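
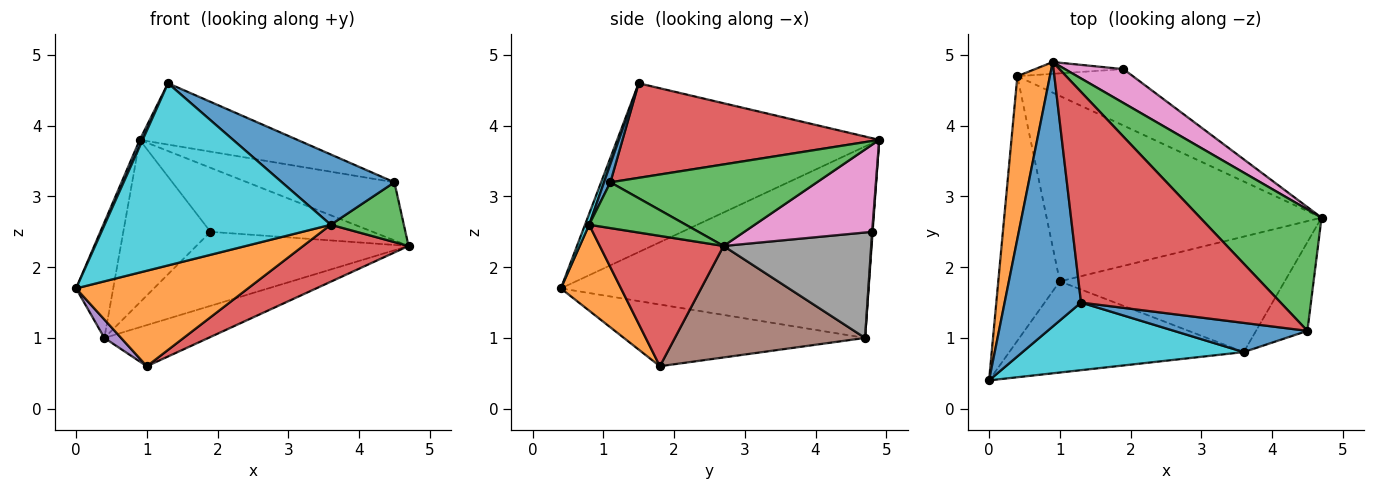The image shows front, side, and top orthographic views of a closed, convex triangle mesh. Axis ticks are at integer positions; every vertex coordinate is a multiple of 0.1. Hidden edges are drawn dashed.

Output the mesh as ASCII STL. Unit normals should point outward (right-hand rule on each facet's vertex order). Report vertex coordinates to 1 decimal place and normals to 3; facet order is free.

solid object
 facet normal -0.911 -0.010 0.412
  outer loop
   vertex 1.3 1.5 4.6
   vertex 0.9 4.9 3.8
   vertex 0.0 0.4 1.7
  endloop
 endfacet
 facet normal -0.979 0.118 0.166
  outer loop
   vertex 0.4 4.7 1.0
   vertex 0.0 0.4 1.7
   vertex 0.9 4.9 3.8
  endloop
 endfacet
 facet normal 0.518 0.369 0.771
  outer loop
   vertex 4.5 1.1 3.2
   vertex 4.7 2.7 2.3
   vertex 0.9 4.9 3.8
  endloop
 endfacet
 facet normal 0.414 0.254 0.874
  outer loop
   vertex 4.5 1.1 3.2
   vertex 0.9 4.9 3.8
   vertex 1.3 1.5 4.6
  endloop
 endfacet
 facet normal -0.707 -0.049 -0.705
  outer loop
   vertex 1.0 1.8 0.6
   vertex 0.0 0.4 1.7
   vertex 0.4 4.7 1.0
  endloop
 endfacet
 facet normal 0.368 0.201 -0.908
  outer loop
   vertex 1.0 1.8 0.6
   vertex 0.4 4.7 1.0
   vertex 4.7 2.7 2.3
  endloop
 endfacet
 facet normal 0.571 0.725 0.384
  outer loop
   vertex 1.9 4.8 2.5
   vertex 0.9 4.9 3.8
   vertex 4.7 2.7 2.3
  endloop
 endfacet
 facet normal 0.484 0.696 -0.530
  outer loop
   vertex 1.9 4.8 2.5
   vertex 4.7 2.7 2.3
   vertex 0.4 4.7 1.0
  endloop
 endfacet
 facet normal 0.006 0.997 -0.072
  outer loop
   vertex 1.9 4.8 2.5
   vertex 0.4 4.7 1.0
   vertex 0.9 4.9 3.8
  endloop
 endfacet
 facet normal 0.017 -0.937 0.348
  outer loop
   vertex 3.6 0.8 2.6
   vertex 1.3 1.5 4.6
   vertex 0.0 0.4 1.7
  endloop
 endfacet
 facet normal 0.052 -0.922 0.383
  outer loop
   vertex 3.6 0.8 2.6
   vertex 4.5 1.1 3.2
   vertex 1.3 1.5 4.6
  endloop
 endfacet
 facet normal 0.245 -0.701 -0.669
  outer loop
   vertex 3.6 0.8 2.6
   vertex 0.0 0.4 1.7
   vertex 1.0 1.8 0.6
  endloop
 endfacet
 facet normal 0.594 -0.449 -0.667
  outer loop
   vertex 3.6 0.8 2.6
   vertex 4.7 2.7 2.3
   vertex 4.5 1.1 3.2
  endloop
 endfacet
 facet normal 0.461 -0.393 -0.796
  outer loop
   vertex 3.6 0.8 2.6
   vertex 1.0 1.8 0.6
   vertex 4.7 2.7 2.3
  endloop
 endfacet
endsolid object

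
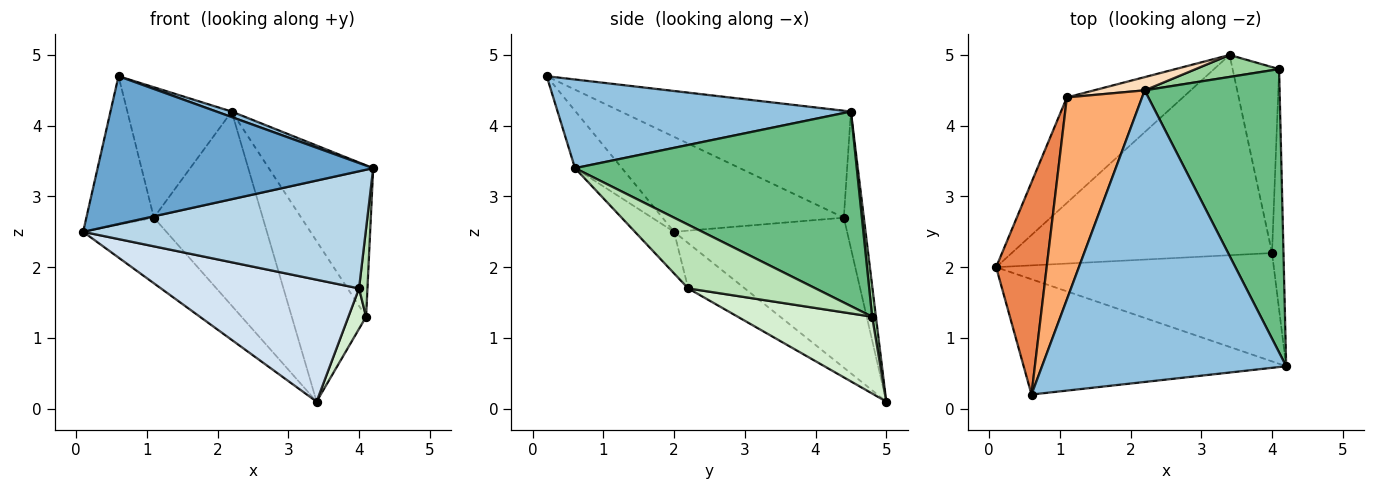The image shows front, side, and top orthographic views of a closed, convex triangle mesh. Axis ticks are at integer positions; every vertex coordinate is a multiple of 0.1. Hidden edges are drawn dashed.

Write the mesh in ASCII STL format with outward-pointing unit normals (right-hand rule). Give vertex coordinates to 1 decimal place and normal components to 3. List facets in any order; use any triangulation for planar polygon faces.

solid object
 facet normal -0.133 -0.782 -0.609
  outer loop
   vertex 0.6 0.2 4.7
   vertex 0.1 2.0 2.5
   vertex 4.2 0.6 3.4
  endloop
 endfacet
 facet normal 0.341 -0.018 0.940
  outer loop
   vertex 2.2 4.5 4.2
   vertex 0.6 0.2 4.7
   vertex 4.2 0.6 3.4
  endloop
 endfacet
 facet normal -0.101 -0.730 -0.676
  outer loop
   vertex 4.0 2.2 1.7
   vertex 4.2 0.6 3.4
   vertex 0.1 2.0 2.5
  endloop
 endfacet
 facet normal -0.147 -0.514 -0.845
  outer loop
   vertex 4.0 2.2 1.7
   vertex 0.1 2.0 2.5
   vertex 3.4 5.0 0.1
  endloop
 endfacet
 facet normal -0.839 0.312 0.446
  outer loop
   vertex 1.1 4.4 2.7
   vertex 0.1 2.0 2.5
   vertex 0.6 0.2 4.7
  endloop
 endfacet
 facet normal -0.767 0.348 0.539
  outer loop
   vertex 1.1 4.4 2.7
   vertex 0.6 0.2 4.7
   vertex 2.2 4.5 4.2
  endloop
 endfacet
 facet normal -0.739 0.356 -0.572
  outer loop
   vertex 1.1 4.4 2.7
   vertex 3.4 5.0 0.1
   vertex 0.1 2.0 2.5
  endloop
 endfacet
 facet normal -0.180 0.981 0.067
  outer loop
   vertex 1.1 4.4 2.7
   vertex 2.2 4.5 4.2
   vertex 3.4 5.0 0.1
  endloop
 endfacet
 facet normal 0.786 0.291 0.545
  outer loop
   vertex 4.1 4.8 1.3
   vertex 2.2 4.5 4.2
   vertex 4.2 0.6 3.4
  endloop
 endfacet
 facet normal 0.051 0.989 0.135
  outer loop
   vertex 4.1 4.8 1.3
   vertex 3.4 5.0 0.1
   vertex 2.2 4.5 4.2
  endloop
 endfacet
 facet normal 0.982 -0.065 -0.177
  outer loop
   vertex 4.1 4.8 1.3
   vertex 4.2 0.6 3.4
   vertex 4.0 2.2 1.7
  endloop
 endfacet
 facet normal 0.850 -0.112 -0.515
  outer loop
   vertex 4.1 4.8 1.3
   vertex 4.0 2.2 1.7
   vertex 3.4 5.0 0.1
  endloop
 endfacet
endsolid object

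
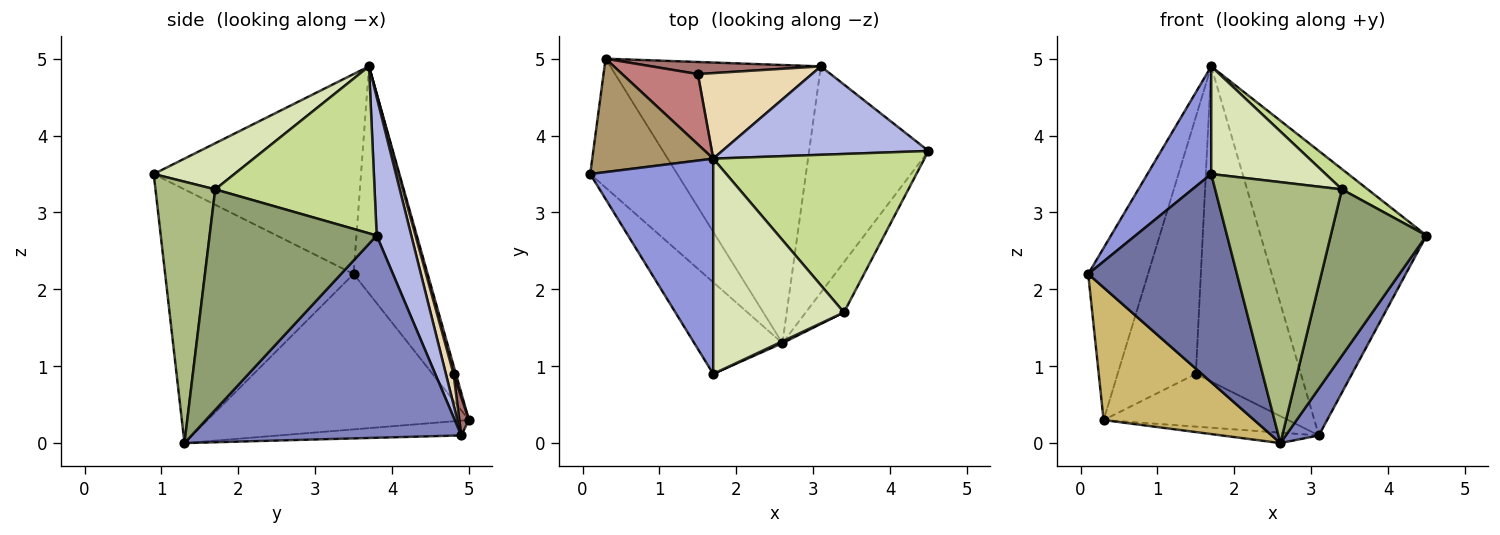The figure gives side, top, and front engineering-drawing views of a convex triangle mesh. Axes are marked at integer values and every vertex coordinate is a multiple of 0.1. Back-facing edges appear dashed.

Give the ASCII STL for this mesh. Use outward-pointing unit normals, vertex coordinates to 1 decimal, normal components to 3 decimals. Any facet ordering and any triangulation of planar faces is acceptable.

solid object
 facet normal -0.757 -0.598 -0.263
  outer loop
   vertex 2.6 1.3 0.0
   vertex 1.7 0.9 3.5
   vertex 0.1 3.5 2.2
  endloop
 endfacet
 facet normal 0.856 -0.105 -0.506
  outer loop
   vertex 3.1 4.9 0.1
   vertex 4.5 3.8 2.7
   vertex 2.6 1.3 0.0
  endloop
 endfacet
 facet normal -0.824 -0.253 0.507
  outer loop
   vertex 1.7 3.7 4.9
   vertex 0.1 3.5 2.2
   vertex 1.7 0.9 3.5
  endloop
 endfacet
 facet normal 0.195 0.937 0.291
  outer loop
   vertex 1.7 3.7 4.9
   vertex 4.5 3.8 2.7
   vertex 3.1 4.9 0.1
  endloop
 endfacet
 facet normal 0.858 -0.492 -0.148
  outer loop
   vertex 3.4 1.7 3.3
   vertex 2.6 1.3 0.0
   vertex 4.5 3.8 2.7
  endloop
 endfacet
 facet normal 0.426 -0.905 0.006
  outer loop
   vertex 3.4 1.7 3.3
   vertex 1.7 0.9 3.5
   vertex 2.6 1.3 0.0
  endloop
 endfacet
 facet normal 0.617 -0.100 0.781
  outer loop
   vertex 3.4 1.7 3.3
   vertex 4.5 3.8 2.7
   vertex 1.7 3.7 4.9
  endloop
 endfacet
 facet normal 0.301 -0.426 0.853
  outer loop
   vertex 3.4 1.7 3.3
   vertex 1.7 3.7 4.9
   vertex 1.7 0.9 3.5
  endloop
 endfacet
 facet normal -0.719 0.581 0.383
  outer loop
   vertex 0.3 5.0 0.3
   vertex 0.1 3.5 2.2
   vertex 1.7 3.7 4.9
  endloop
 endfacet
 facet normal -0.779 -0.449 -0.437
  outer loop
   vertex 0.3 5.0 0.3
   vertex 2.6 1.3 0.0
   vertex 0.1 3.5 2.2
  endloop
 endfacet
 facet normal -0.070 0.037 -0.997
  outer loop
   vertex 0.3 5.0 0.3
   vertex 3.1 4.9 0.1
   vertex 2.6 1.3 0.0
  endloop
 endfacet
 facet normal 0.070 0.963 0.261
  outer loop
   vertex 1.5 4.8 0.9
   vertex 1.7 3.7 4.9
   vertex 3.1 4.9 0.1
  endloop
 endfacet
 facet normal 0.051 0.973 0.223
  outer loop
   vertex 1.5 4.8 0.9
   vertex 3.1 4.9 0.1
   vertex 0.3 5.0 0.3
  endloop
 endfacet
 facet normal 0.029 0.964 0.264
  outer loop
   vertex 1.5 4.8 0.9
   vertex 0.3 5.0 0.3
   vertex 1.7 3.7 4.9
  endloop
 endfacet
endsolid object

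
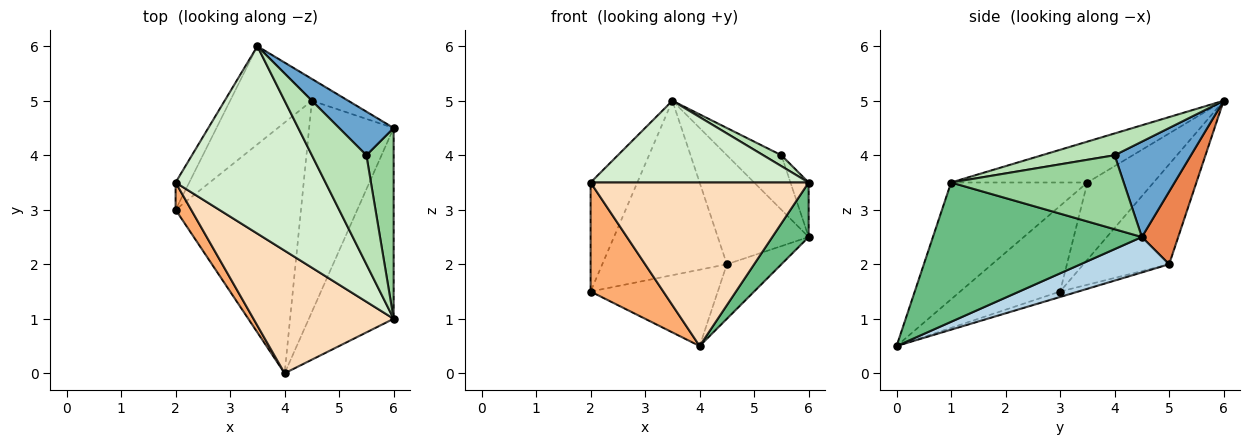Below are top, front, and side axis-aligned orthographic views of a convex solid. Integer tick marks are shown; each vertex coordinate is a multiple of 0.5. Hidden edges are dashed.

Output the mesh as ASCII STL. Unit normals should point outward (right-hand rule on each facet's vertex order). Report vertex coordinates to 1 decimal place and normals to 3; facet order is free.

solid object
 facet normal 0.738 0.527 0.422
  outer loop
   vertex 5.5 4.0 4.0
   vertex 6.0 4.5 2.5
   vertex 3.5 6.0 5.0
  endloop
 endfacet
 facet normal -0.042 0.291 -0.956
  outer loop
   vertex 4.5 5.0 2.0
   vertex 4.0 0.0 0.5
   vertex 2.0 3.0 1.5
  endloop
 endfacet
 facet normal 0.376 0.232 -0.897
  outer loop
   vertex 4.5 5.0 2.0
   vertex 6.0 4.5 2.5
   vertex 4.0 0.0 0.5
  endloop
 endfacet
 facet normal -0.514 0.748 -0.421
  outer loop
   vertex 4.5 5.0 2.0
   vertex 2.0 3.0 1.5
   vertex 3.5 6.0 5.0
  endloop
 endfacet
 facet normal 0.365 0.913 -0.183
  outer loop
   vertex 4.5 5.0 2.0
   vertex 3.5 6.0 5.0
   vertex 6.0 4.5 2.5
  endloop
 endfacet
 facet normal -0.800 -0.582 0.145
  outer loop
   vertex 2.0 3.5 3.5
   vertex 2.0 3.0 1.5
   vertex 4.0 0.0 0.5
  endloop
 endfacet
 facet normal -0.809 0.571 -0.143
  outer loop
   vertex 2.0 3.5 3.5
   vertex 3.5 6.0 5.0
   vertex 2.0 3.0 1.5
  endloop
 endfacet
 facet normal -0.447 -0.716 0.537
  outer loop
   vertex 6.0 1.0 3.5
   vertex 2.0 3.5 3.5
   vertex 4.0 0.0 0.5
  endloop
 endfacet
 facet normal 0.845 -0.147 -0.514
  outer loop
   vertex 6.0 1.0 3.5
   vertex 4.0 0.0 0.5
   vertex 6.0 4.5 2.5
  endloop
 endfacet
 facet normal 0.934 0.098 0.344
  outer loop
   vertex 6.0 1.0 3.5
   vertex 6.0 4.5 2.5
   vertex 5.5 4.0 4.0
  endloop
 endfacet
 facet normal 0.370 -0.092 0.925
  outer loop
   vertex 6.0 1.0 3.5
   vertex 5.5 4.0 4.0
   vertex 3.5 6.0 5.0
  endloop
 endfacet
 facet normal -0.243 -0.388 0.889
  outer loop
   vertex 6.0 1.0 3.5
   vertex 3.5 6.0 5.0
   vertex 2.0 3.5 3.5
  endloop
 endfacet
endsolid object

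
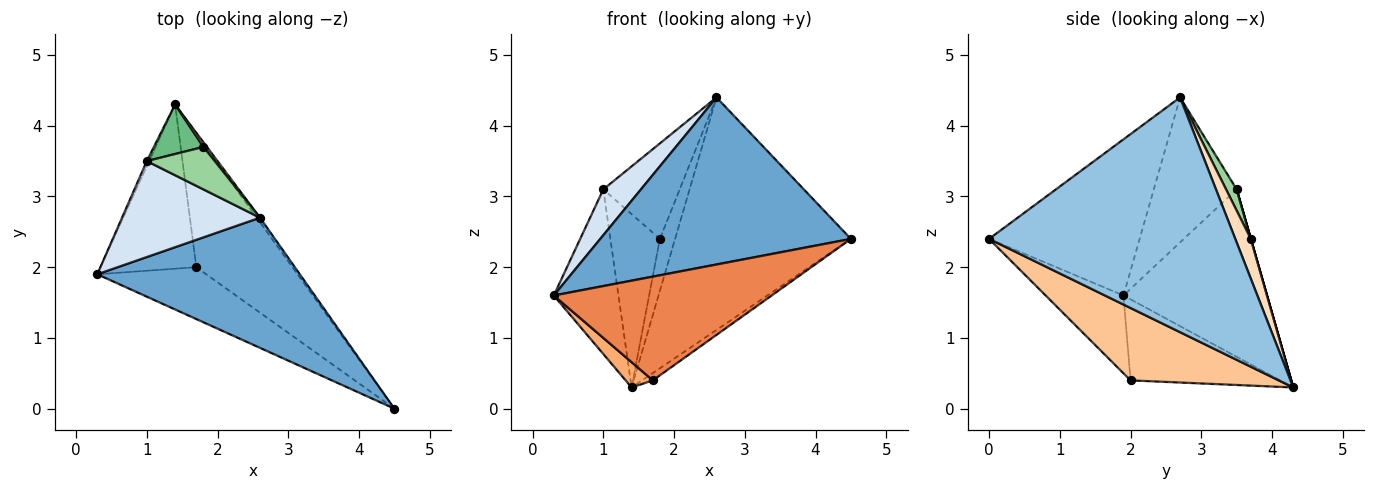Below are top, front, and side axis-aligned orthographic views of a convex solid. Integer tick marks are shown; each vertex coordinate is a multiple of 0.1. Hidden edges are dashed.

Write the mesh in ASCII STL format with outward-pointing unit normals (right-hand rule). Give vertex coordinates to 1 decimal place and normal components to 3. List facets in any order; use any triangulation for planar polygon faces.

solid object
 facet normal -0.428 -0.713 0.555
  outer loop
   vertex 2.6 2.7 4.4
   vertex 0.3 1.9 1.6
   vertex 4.5 0.0 2.4
  endloop
 endfacet
 facet normal 0.814 0.581 -0.011
  outer loop
   vertex 2.6 2.7 4.4
   vertex 4.5 0.0 2.4
   vertex 1.4 4.3 0.3
  endloop
 endfacet
 facet normal -0.912 0.411 -0.013
  outer loop
   vertex 1.0 3.5 3.1
   vertex 1.4 4.3 0.3
   vertex 0.3 1.9 1.6
  endloop
 endfacet
 facet normal -0.688 -0.313 0.655
  outer loop
   vertex 1.0 3.5 3.1
   vertex 0.3 1.9 1.6
   vertex 2.6 2.7 4.4
  endloop
 endfacet
 facet normal -0.304 -0.852 -0.426
  outer loop
   vertex 1.7 2.0 0.4
   vertex 4.5 0.0 2.4
   vertex 0.3 1.9 1.6
  endloop
 endfacet
 facet normal -0.642 -0.117 -0.758
  outer loop
   vertex 1.7 2.0 0.4
   vertex 0.3 1.9 1.6
   vertex 1.4 4.3 0.3
  endloop
 endfacet
 facet normal 0.601 0.044 -0.798
  outer loop
   vertex 1.7 2.0 0.4
   vertex 1.4 4.3 0.3
   vertex 4.5 0.0 2.4
  endloop
 endfacet
 facet normal 0.714 0.698 0.063
  outer loop
   vertex 1.8 3.7 2.4
   vertex 2.6 2.7 4.4
   vertex 1.4 4.3 0.3
  endloop
 endfacet
 facet normal 0.000 0.962 0.275
  outer loop
   vertex 1.8 3.7 2.4
   vertex 1.4 4.3 0.3
   vertex 1.0 3.5 3.1
  endloop
 endfacet
 facet normal 0.126 0.907 0.403
  outer loop
   vertex 1.8 3.7 2.4
   vertex 1.0 3.5 3.1
   vertex 2.6 2.7 4.4
  endloop
 endfacet
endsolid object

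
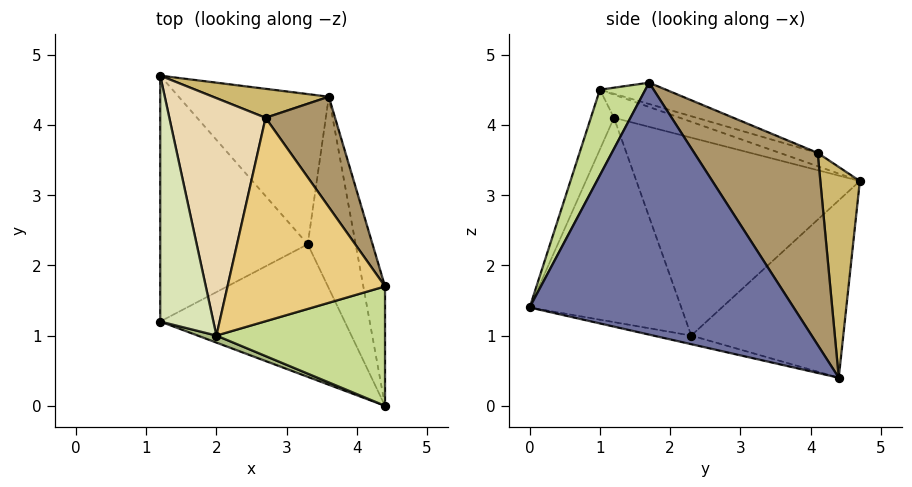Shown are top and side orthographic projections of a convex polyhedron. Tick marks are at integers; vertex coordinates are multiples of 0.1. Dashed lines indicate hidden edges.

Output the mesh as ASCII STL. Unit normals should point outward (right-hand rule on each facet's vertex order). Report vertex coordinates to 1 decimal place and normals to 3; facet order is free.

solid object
 facet normal 0.984 0.160 -0.085
  outer loop
   vertex 4.4 1.7 4.6
   vertex 4.4 0.0 1.4
   vertex 3.6 4.4 0.4
  endloop
 endfacet
 facet normal -0.671 -0.426 -0.606
  outer loop
   vertex 3.3 2.3 1.0
   vertex 4.4 0.0 1.4
   vertex 1.2 1.2 4.1
  endloop
 endfacet
 facet normal -0.172 -0.248 -0.953
  outer loop
   vertex 3.3 2.3 1.0
   vertex 3.6 4.4 0.4
   vertex 4.4 0.0 1.4
  endloop
 endfacet
 facet normal -0.792 -0.152 -0.591
  outer loop
   vertex 3.3 2.3 1.0
   vertex 1.2 1.2 4.1
   vertex 1.2 4.7 3.2
  endloop
 endfacet
 facet normal -0.761 -0.075 -0.644
  outer loop
   vertex 3.3 2.3 1.0
   vertex 1.2 4.7 3.2
   vertex 3.6 4.4 0.4
  endloop
 endfacet
 facet normal -0.283 -0.955 0.089
  outer loop
   vertex 2.0 1.0 4.5
   vertex 1.2 1.2 4.1
   vertex 4.4 0.0 1.4
  endloop
 endfacet
 facet normal 0.232 -0.859 0.456
  outer loop
   vertex 2.0 1.0 4.5
   vertex 4.4 0.0 1.4
   vertex 4.4 1.7 4.6
  endloop
 endfacet
 facet normal -0.389 0.229 0.892
  outer loop
   vertex 2.0 1.0 4.5
   vertex 1.2 4.7 3.2
   vertex 1.2 1.2 4.1
  endloop
 endfacet
 facet normal 0.731 0.628 0.265
  outer loop
   vertex 2.7 4.1 3.6
   vertex 4.4 1.7 4.6
   vertex 3.6 4.4 0.4
  endloop
 endfacet
 facet normal 0.324 0.929 0.178
  outer loop
   vertex 2.7 4.1 3.6
   vertex 3.6 4.4 0.4
   vertex 1.2 4.7 3.2
  endloop
 endfacet
 facet normal -0.128 0.303 0.944
  outer loop
   vertex 2.7 4.1 3.6
   vertex 2.0 1.0 4.5
   vertex 4.4 1.7 4.6
  endloop
 endfacet
 facet normal -0.130 0.303 0.944
  outer loop
   vertex 2.7 4.1 3.6
   vertex 1.2 4.7 3.2
   vertex 2.0 1.0 4.5
  endloop
 endfacet
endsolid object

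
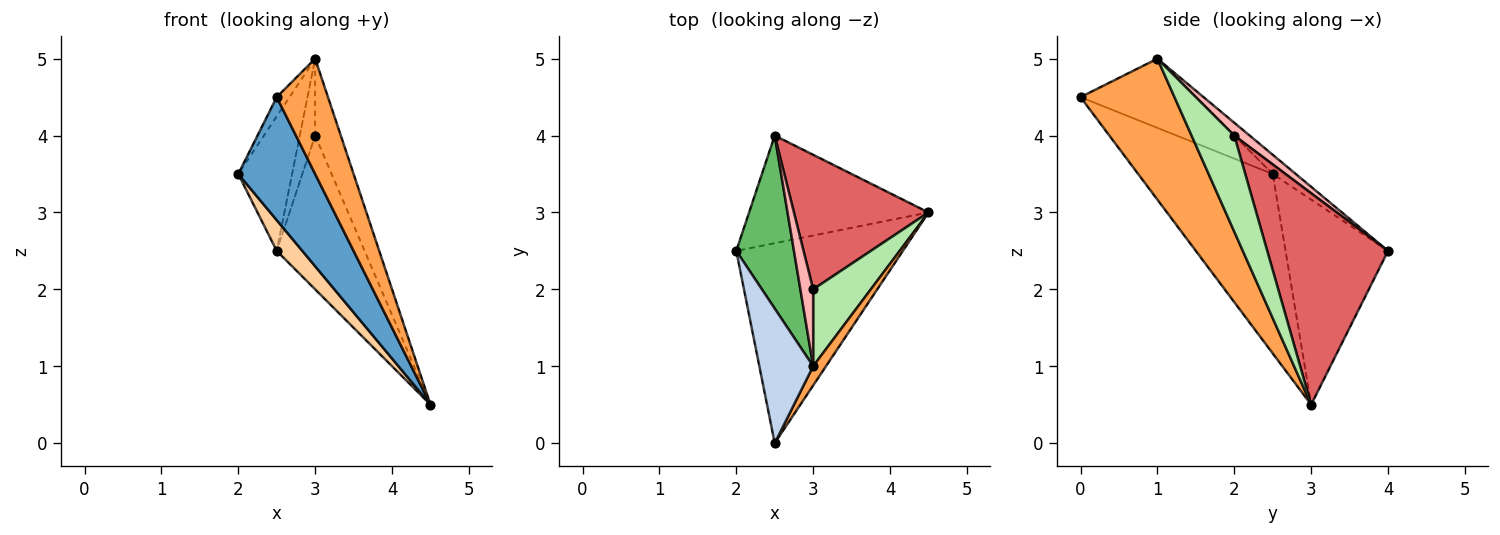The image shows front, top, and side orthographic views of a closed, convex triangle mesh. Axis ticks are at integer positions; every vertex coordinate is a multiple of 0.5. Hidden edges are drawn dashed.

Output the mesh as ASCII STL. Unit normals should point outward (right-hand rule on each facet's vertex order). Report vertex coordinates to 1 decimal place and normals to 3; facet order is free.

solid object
 facet normal -0.676 -0.386 -0.628
  outer loop
   vertex 2.5 0.0 4.5
   vertex 2.0 2.5 3.5
   vertex 4.5 3.0 0.5
  endloop
 endfacet
 facet normal -0.786 0.087 0.612
  outer loop
   vertex 3.0 1.0 5.0
   vertex 2.0 2.5 3.5
   vertex 2.5 0.0 4.5
  endloop
 endfacet
 facet normal 0.875 -0.477 0.080
  outer loop
   vertex 3.0 1.0 5.0
   vertex 2.5 0.0 4.5
   vertex 4.5 3.0 0.5
  endloop
 endfacet
 facet normal -0.740 -0.185 -0.647
  outer loop
   vertex 2.5 4.0 2.5
   vertex 4.5 3.0 0.5
   vertex 2.0 2.5 3.5
  endloop
 endfacet
 facet normal -0.254 0.594 0.763
  outer loop
   vertex 2.5 4.0 2.5
   vertex 2.0 2.5 3.5
   vertex 3.0 1.0 5.0
  endloop
 endfacet
 facet normal 0.762 0.457 0.457
  outer loop
   vertex 3.0 2.0 4.0
   vertex 3.0 1.0 5.0
   vertex 4.5 3.0 0.5
  endloop
 endfacet
 facet normal 0.719 0.523 0.458
  outer loop
   vertex 3.0 2.0 4.0
   vertex 4.5 3.0 0.5
   vertex 2.5 4.0 2.5
  endloop
 endfacet
 facet normal 0.577 0.577 0.577
  outer loop
   vertex 3.0 2.0 4.0
   vertex 2.5 4.0 2.5
   vertex 3.0 1.0 5.0
  endloop
 endfacet
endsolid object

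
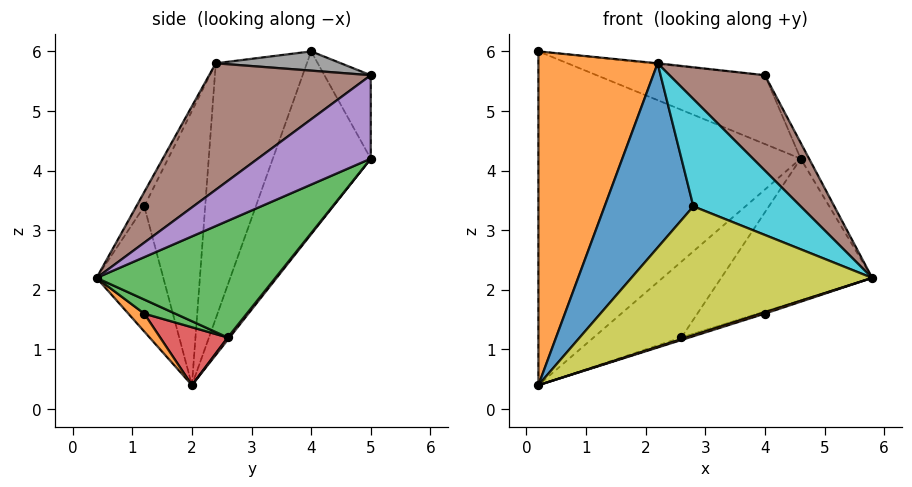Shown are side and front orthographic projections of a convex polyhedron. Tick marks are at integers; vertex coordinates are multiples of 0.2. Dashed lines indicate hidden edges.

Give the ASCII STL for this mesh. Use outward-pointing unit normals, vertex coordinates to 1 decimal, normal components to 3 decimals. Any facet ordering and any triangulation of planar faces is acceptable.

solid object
 facet normal -0.332 0.888 -0.317
  outer loop
   vertex 0.2 2.0 0.4
   vertex 0.2 4.0 6.0
   vertex 4.6 5.0 4.2
  endloop
 endfacet
 facet normal -0.584 -0.764 0.273
  outer loop
   vertex 2.2 2.4 5.8
   vertex 0.2 4.0 6.0
   vertex 0.2 2.0 0.4
  endloop
 endfacet
 facet normal 0.533 0.450 -0.716
  outer loop
   vertex 2.6 2.6 1.2
   vertex 4.6 5.0 4.2
   vertex 5.8 0.4 2.2
  endloop
 endfacet
 facet normal 0.017 0.775 -0.631
  outer loop
   vertex 2.6 2.6 1.2
   vertex 0.2 2.0 0.4
   vertex 4.6 5.0 4.2
  endloop
 endfacet
 facet normal 0.917 0.068 0.393
  outer loop
   vertex 4.0 5.0 5.6
   vertex 5.8 0.4 2.2
   vertex 4.6 5.0 4.2
  endloop
 endfacet
 facet normal 0.567 -0.335 0.753
  outer loop
   vertex 4.0 5.0 5.6
   vertex 2.2 2.4 5.8
   vertex 5.8 0.4 2.2
  endloop
 endfacet
 facet normal -0.264 0.958 -0.113
  outer loop
   vertex 4.0 5.0 5.6
   vertex 4.6 5.0 4.2
   vertex 0.2 4.0 6.0
  endloop
 endfacet
 facet normal 0.103 0.005 0.995
  outer loop
   vertex 4.0 5.0 5.6
   vertex 0.2 4.0 6.0
   vertex 2.2 2.4 5.8
  endloop
 endfacet
 facet normal -0.267 -0.963 -0.025
  outer loop
   vertex 2.8 1.2 3.4
   vertex 0.2 2.0 0.4
   vertex 5.8 0.4 2.2
  endloop
 endfacet
 facet normal -0.067 -0.899 0.433
  outer loop
   vertex 2.8 1.2 3.4
   vertex 5.8 0.4 2.2
   vertex 2.2 2.4 5.8
  endloop
 endfacet
 facet normal -0.546 -0.796 0.261
  outer loop
   vertex 2.8 1.2 3.4
   vertex 2.2 2.4 5.8
   vertex 0.2 2.0 0.4
  endloop
 endfacet
 facet normal 0.287 -0.072 -0.955
  outer loop
   vertex 4.0 1.2 1.6
   vertex 5.8 0.4 2.2
   vertex 0.2 2.0 0.4
  endloop
 endfacet
 facet normal 0.347 0.080 -0.934
  outer loop
   vertex 4.0 1.2 1.6
   vertex 2.6 2.6 1.2
   vertex 5.8 0.4 2.2
  endloop
 endfacet
 facet normal 0.308 0.036 -0.951
  outer loop
   vertex 4.0 1.2 1.6
   vertex 0.2 2.0 0.4
   vertex 2.6 2.6 1.2
  endloop
 endfacet
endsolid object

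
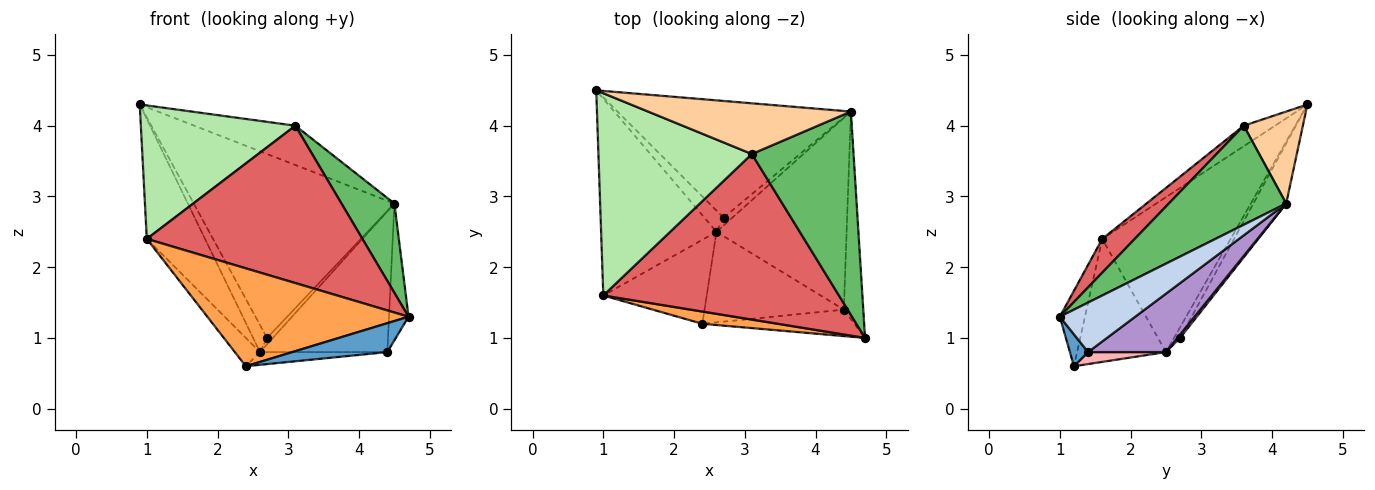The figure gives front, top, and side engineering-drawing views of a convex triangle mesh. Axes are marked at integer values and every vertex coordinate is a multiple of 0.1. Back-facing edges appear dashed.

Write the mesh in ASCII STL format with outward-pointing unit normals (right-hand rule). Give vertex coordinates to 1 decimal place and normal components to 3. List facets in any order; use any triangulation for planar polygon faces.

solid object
 facet normal 0.140 -0.731 -0.668
  outer loop
   vertex 4.4 1.4 0.8
   vertex 4.7 1.0 1.3
   vertex 2.4 1.2 0.6
  endloop
 endfacet
 facet normal 0.905 0.234 -0.355
  outer loop
   vertex 4.5 4.2 2.9
   vertex 4.7 1.0 1.3
   vertex 4.4 1.4 0.8
  endloop
 endfacet
 facet normal -0.123 -0.985 0.123
  outer loop
   vertex 1.0 1.6 2.4
   vertex 2.4 1.2 0.6
   vertex 4.7 1.0 1.3
  endloop
 endfacet
 facet normal 0.337 0.577 0.744
  outer loop
   vertex 3.1 3.6 4.0
   vertex 4.5 4.2 2.9
   vertex 0.9 4.5 4.3
  endloop
 endfacet
 facet normal 0.666 -0.300 0.683
  outer loop
   vertex 3.1 3.6 4.0
   vertex 4.7 1.0 1.3
   vertex 4.5 4.2 2.9
  endloop
 endfacet
 facet normal -0.111 -0.547 0.830
  outer loop
   vertex 3.1 3.6 4.0
   vertex 0.9 4.5 4.3
   vertex 1.0 1.6 2.4
  endloop
 endfacet
 facet normal 0.103 -0.685 0.721
  outer loop
   vertex 3.1 3.6 4.0
   vertex 1.0 1.6 2.4
   vertex 4.7 1.0 1.3
  endloop
 endfacet
 facet normal 0.085 0.139 -0.987
  outer loop
   vertex 2.6 2.5 0.8
   vertex 4.4 1.4 0.8
   vertex 2.4 1.2 0.6
  endloop
 endfacet
 facet normal 0.340 0.556 -0.758
  outer loop
   vertex 2.6 2.5 0.8
   vertex 4.5 4.2 2.9
   vertex 4.4 1.4 0.8
  endloop
 endfacet
 facet normal -0.754 0.342 -0.561
  outer loop
   vertex 2.6 2.5 0.8
   vertex 1.0 1.6 2.4
   vertex 0.9 4.5 4.3
  endloop
 endfacet
 facet normal -0.748 0.212 -0.629
  outer loop
   vertex 2.6 2.5 0.8
   vertex 2.4 1.2 0.6
   vertex 1.0 1.6 2.4
  endloop
 endfacet
 facet normal -0.137 0.836 -0.531
  outer loop
   vertex 2.7 2.7 1.0
   vertex 0.9 4.5 4.3
   vertex 4.5 4.2 2.9
  endloop
 endfacet
 facet normal -0.324 0.745 -0.583
  outer loop
   vertex 2.7 2.7 1.0
   vertex 2.6 2.5 0.8
   vertex 0.9 4.5 4.3
  endloop
 endfacet
 facet normal 0.284 0.603 -0.745
  outer loop
   vertex 2.7 2.7 1.0
   vertex 4.5 4.2 2.9
   vertex 2.6 2.5 0.8
  endloop
 endfacet
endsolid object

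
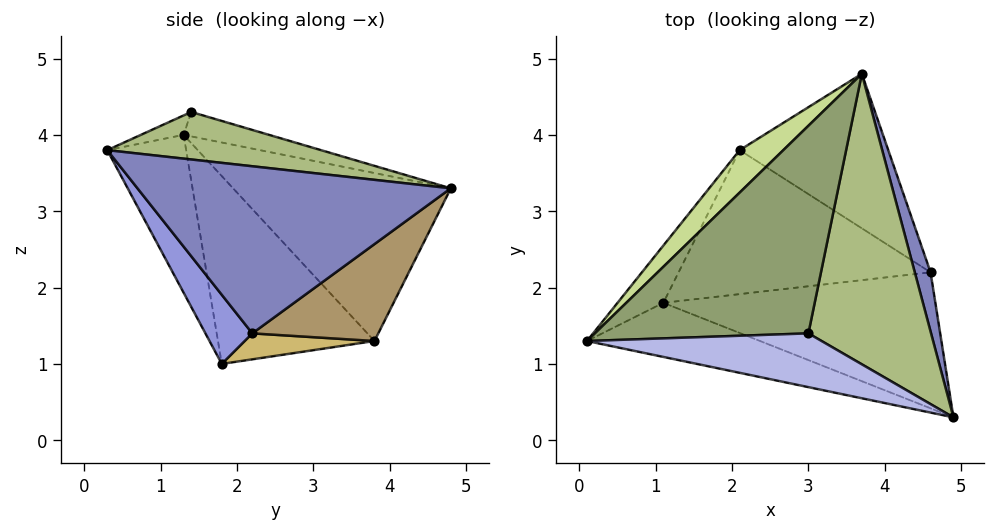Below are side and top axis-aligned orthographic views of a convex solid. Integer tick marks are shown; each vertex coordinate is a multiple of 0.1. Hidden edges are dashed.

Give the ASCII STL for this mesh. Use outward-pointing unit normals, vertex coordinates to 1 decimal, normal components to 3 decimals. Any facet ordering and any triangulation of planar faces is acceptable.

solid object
 facet normal -0.208 -0.951 -0.228
  outer loop
   vertex 1.1 1.8 1.0
   vertex 4.9 0.3 3.8
   vertex 0.1 1.3 4.0
  endloop
 endfacet
 facet normal 0.960 0.266 0.091
  outer loop
   vertex 4.6 2.2 1.4
   vertex 3.7 4.8 3.3
   vertex 4.9 0.3 3.8
  endloop
 endfacet
 facet normal 0.159 -0.764 -0.625
  outer loop
   vertex 4.6 2.2 1.4
   vertex 4.9 0.3 3.8
   vertex 1.1 1.8 1.0
  endloop
 endfacet
 facet normal -0.071 -0.512 0.856
  outer loop
   vertex 3.0 1.4 4.3
   vertex 0.1 1.3 4.0
   vertex 4.9 0.3 3.8
  endloop
 endfacet
 facet normal -0.108 0.301 0.947
  outer loop
   vertex 3.0 1.4 4.3
   vertex 3.7 4.8 3.3
   vertex 0.1 1.3 4.0
  endloop
 endfacet
 facet normal 0.354 0.196 0.914
  outer loop
   vertex 3.0 1.4 4.3
   vertex 4.9 0.3 3.8
   vertex 3.7 4.8 3.3
  endloop
 endfacet
 facet normal -0.669 0.723 0.174
  outer loop
   vertex 2.1 3.8 1.3
   vertex 0.1 1.3 4.0
   vertex 3.7 4.8 3.3
  endloop
 endfacet
 facet normal -0.861 0.462 -0.210
  outer loop
   vertex 2.1 3.8 1.3
   vertex 1.1 1.8 1.0
   vertex 0.1 1.3 4.0
  endloop
 endfacet
 facet normal 0.426 0.625 -0.654
  outer loop
   vertex 2.1 3.8 1.3
   vertex 3.7 4.8 3.3
   vertex 4.6 2.2 1.4
  endloop
 endfacet
 facet normal 0.102 0.097 -0.990
  outer loop
   vertex 2.1 3.8 1.3
   vertex 4.6 2.2 1.4
   vertex 1.1 1.8 1.0
  endloop
 endfacet
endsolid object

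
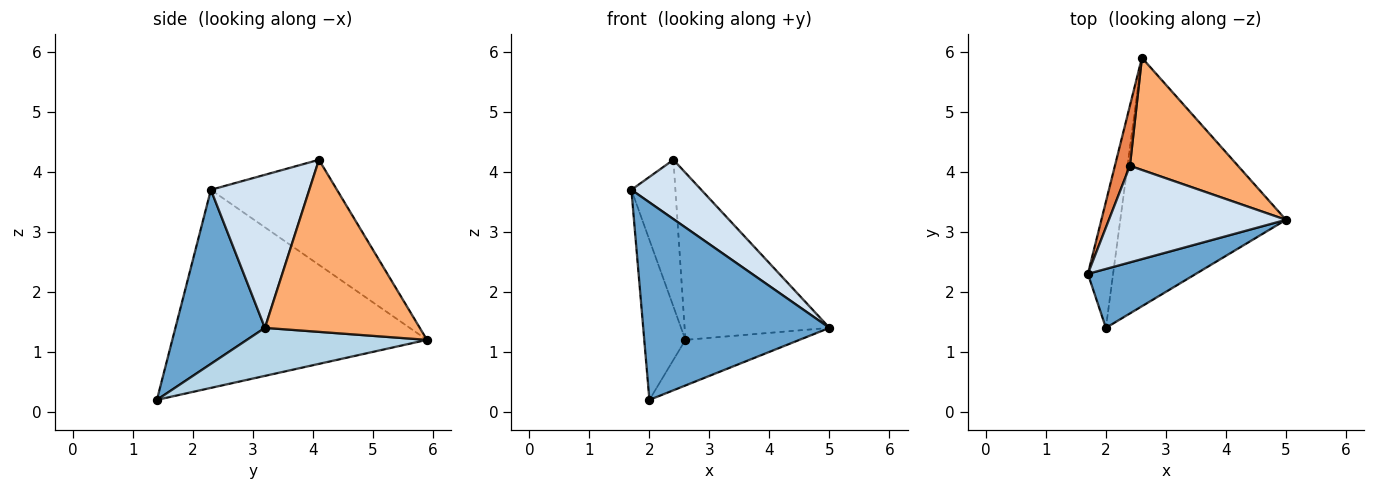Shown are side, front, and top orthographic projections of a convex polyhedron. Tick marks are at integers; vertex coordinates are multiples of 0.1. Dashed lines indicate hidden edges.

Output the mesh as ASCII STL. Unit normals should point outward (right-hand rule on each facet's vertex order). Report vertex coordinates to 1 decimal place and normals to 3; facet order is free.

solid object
 facet normal 0.418 -0.870 0.260
  outer loop
   vertex 2.0 1.4 0.2
   vertex 5.0 3.2 1.4
   vertex 1.7 2.3 3.7
  endloop
 endfacet
 facet normal -0.979 0.158 -0.125
  outer loop
   vertex 2.0 1.4 0.2
   vertex 1.7 2.3 3.7
   vertex 2.6 5.9 1.2
  endloop
 endfacet
 facet normal 0.274 0.174 -0.946
  outer loop
   vertex 2.0 1.4 0.2
   vertex 2.6 5.9 1.2
   vertex 5.0 3.2 1.4
  endloop
 endfacet
 facet normal 0.593 -0.421 0.686
  outer loop
   vertex 2.4 4.1 4.2
   vertex 1.7 2.3 3.7
   vertex 5.0 3.2 1.4
  endloop
 endfacet
 facet normal -0.936 0.327 0.134
  outer loop
   vertex 2.4 4.1 4.2
   vertex 2.6 5.9 1.2
   vertex 1.7 2.3 3.7
  endloop
 endfacet
 facet normal 0.664 0.621 0.417
  outer loop
   vertex 2.4 4.1 4.2
   vertex 5.0 3.2 1.4
   vertex 2.6 5.9 1.2
  endloop
 endfacet
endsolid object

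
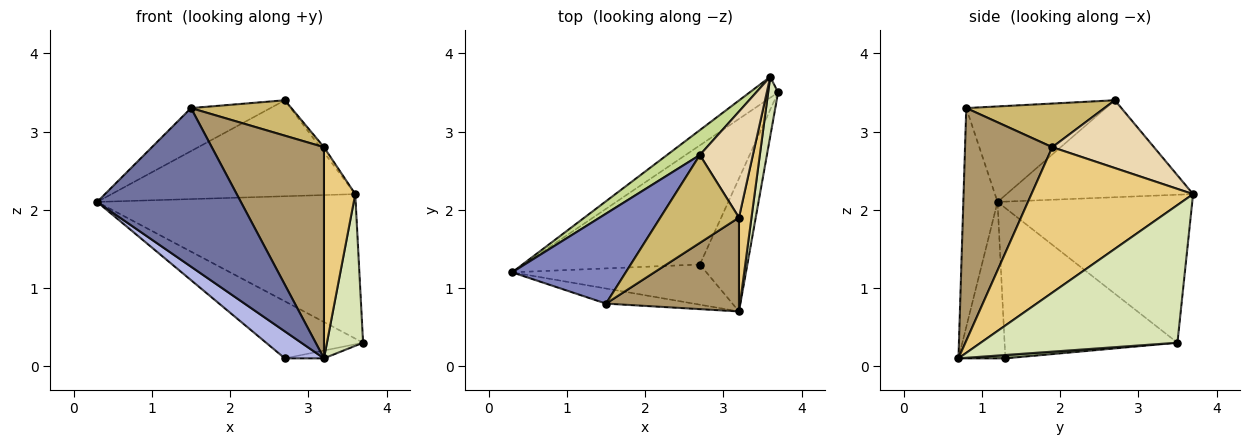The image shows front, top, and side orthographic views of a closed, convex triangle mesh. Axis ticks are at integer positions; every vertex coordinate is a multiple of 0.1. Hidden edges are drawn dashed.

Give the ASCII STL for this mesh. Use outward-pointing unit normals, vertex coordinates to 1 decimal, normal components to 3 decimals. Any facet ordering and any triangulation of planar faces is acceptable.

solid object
 facet normal -0.231 -0.969 -0.092
  outer loop
   vertex 1.5 0.8 3.3
   vertex 0.3 1.2 2.1
   vertex 3.2 0.7 0.1
  endloop
 endfacet
 facet normal -0.604 0.344 0.719
  outer loop
   vertex 1.5 0.8 3.3
   vertex 2.7 2.7 3.4
   vertex 0.3 1.2 2.1
  endloop
 endfacet
 facet normal -0.610 0.342 -0.715
  outer loop
   vertex 2.7 1.3 0.1
   vertex 0.3 1.2 2.1
   vertex 3.7 3.5 0.3
  endloop
 endfacet
 facet normal -0.556 -0.463 -0.690
  outer loop
   vertex 2.7 1.3 0.1
   vertex 3.2 0.7 0.1
   vertex 0.3 1.2 2.1
  endloop
 endfacet
 facet normal 0.070 0.059 -0.996
  outer loop
   vertex 2.7 1.3 0.1
   vertex 3.7 3.5 0.3
   vertex 3.2 0.7 0.1
  endloop
 endfacet
 facet normal -0.598 0.793 -0.115
  outer loop
   vertex 3.6 3.7 2.2
   vertex 3.7 3.5 0.3
   vertex 0.3 1.2 2.1
  endloop
 endfacet
 facet normal -0.595 0.778 0.202
  outer loop
   vertex 3.6 3.7 2.2
   vertex 0.3 1.2 2.1
   vertex 2.7 2.7 3.4
  endloop
 endfacet
 facet normal 0.981 -0.180 0.071
  outer loop
   vertex 3.6 3.7 2.2
   vertex 3.2 0.7 0.1
   vertex 3.7 3.5 0.3
  endloop
 endfacet
 facet normal 0.579 -0.745 0.331
  outer loop
   vertex 3.2 1.9 2.8
   vertex 1.5 0.8 3.3
   vertex 3.2 0.7 0.1
  endloop
 endfacet
 facet normal 0.458 -0.332 0.825
  outer loop
   vertex 3.2 1.9 2.8
   vertex 2.7 2.7 3.4
   vertex 1.5 0.8 3.3
  endloop
 endfacet
 facet normal 0.978 -0.189 0.084
  outer loop
   vertex 3.2 1.9 2.8
   vertex 3.2 0.7 0.1
   vertex 3.6 3.7 2.2
  endloop
 endfacet
 facet normal 0.787 0.030 0.616
  outer loop
   vertex 3.2 1.9 2.8
   vertex 3.6 3.7 2.2
   vertex 2.7 2.7 3.4
  endloop
 endfacet
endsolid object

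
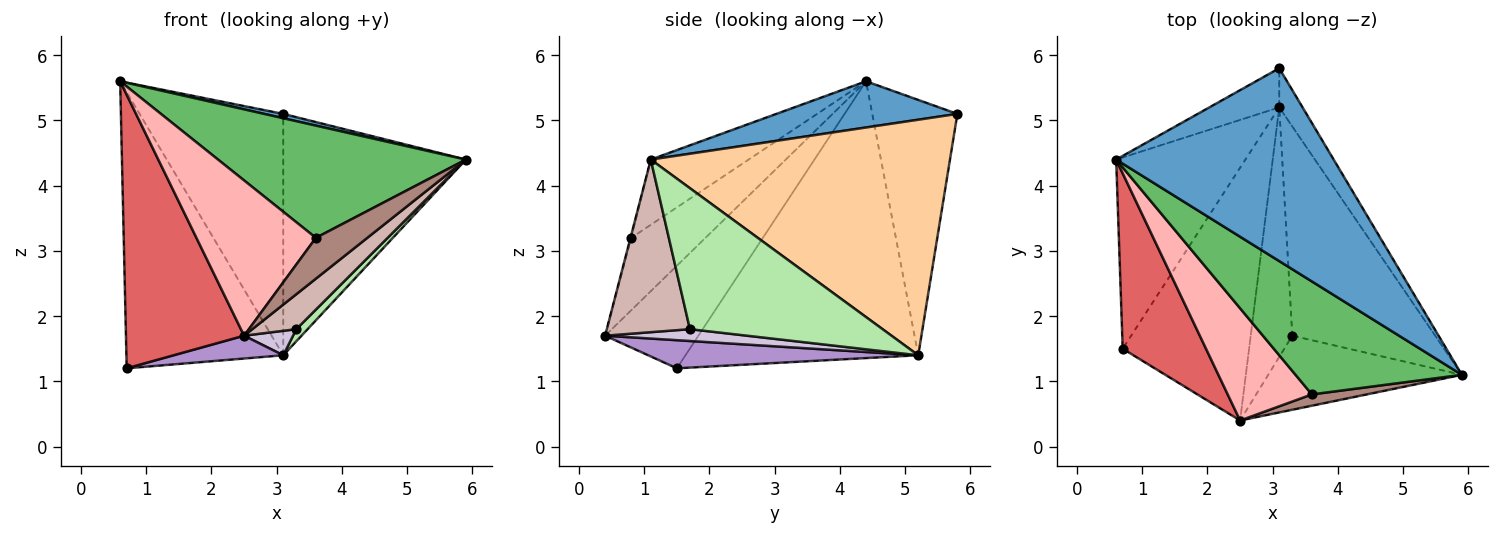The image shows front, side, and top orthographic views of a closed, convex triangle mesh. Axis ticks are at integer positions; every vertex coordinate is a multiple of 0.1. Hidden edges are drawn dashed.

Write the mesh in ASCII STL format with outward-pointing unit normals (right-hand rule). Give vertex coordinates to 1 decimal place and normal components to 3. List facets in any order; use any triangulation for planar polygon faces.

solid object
 facet normal 0.208 -0.022 0.978
  outer loop
   vertex 3.1 5.8 5.1
   vertex 0.6 4.4 5.6
   vertex 5.9 1.1 4.4
  endloop
 endfacet
 facet normal -0.505 0.852 -0.138
  outer loop
   vertex 3.1 5.2 1.4
   vertex 0.6 4.4 5.6
   vertex 3.1 5.8 5.1
  endloop
 endfacet
 facet normal -0.773 0.521 -0.361
  outer loop
   vertex 3.1 5.2 1.4
   vertex 0.7 1.5 1.2
   vertex 0.6 4.4 5.6
  endloop
 endfacet
 facet normal 0.850 0.519 -0.084
  outer loop
   vertex 3.1 5.2 1.4
   vertex 3.1 5.8 5.1
   vertex 5.9 1.1 4.4
  endloop
 endfacet
 facet normal -0.268 -0.679 0.683
  outer loop
   vertex 3.6 0.8 3.2
   vertex 5.9 1.1 4.4
   vertex 0.6 4.4 5.6
  endloop
 endfacet
 facet normal 0.702 -0.041 -0.711
  outer loop
   vertex 3.3 1.7 1.8
   vertex 3.1 5.2 1.4
   vertex 5.9 1.1 4.4
  endloop
 endfacet
 facet normal -0.553 -0.701 0.450
  outer loop
   vertex 2.5 0.4 1.7
   vertex 0.6 4.4 5.6
   vertex 0.7 1.5 1.2
  endloop
 endfacet
 facet normal -0.450 -0.724 0.523
  outer loop
   vertex 2.5 0.4 1.7
   vertex 3.6 0.8 3.2
   vertex 0.6 4.4 5.6
  endloop
 endfacet
 facet normal 0.216 -0.088 -0.972
  outer loop
   vertex 2.5 0.4 1.7
   vertex 0.7 1.5 1.2
   vertex 3.1 5.2 1.4
  endloop
 endfacet
 facet normal 0.272 -0.094 -0.958
  outer loop
   vertex 2.5 0.4 1.7
   vertex 3.1 5.2 1.4
   vertex 3.3 1.7 1.8
  endloop
 endfacet
 facet normal -0.014 -0.964 0.267
  outer loop
   vertex 2.5 0.4 1.7
   vertex 5.9 1.1 4.4
   vertex 3.6 0.8 3.2
  endloop
 endfacet
 facet normal 0.628 -0.332 -0.704
  outer loop
   vertex 2.5 0.4 1.7
   vertex 3.3 1.7 1.8
   vertex 5.9 1.1 4.4
  endloop
 endfacet
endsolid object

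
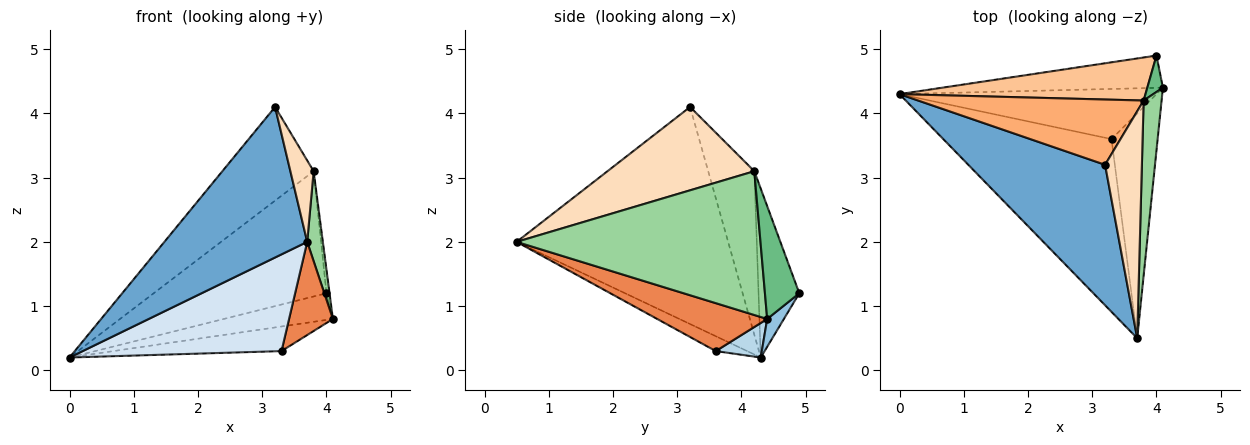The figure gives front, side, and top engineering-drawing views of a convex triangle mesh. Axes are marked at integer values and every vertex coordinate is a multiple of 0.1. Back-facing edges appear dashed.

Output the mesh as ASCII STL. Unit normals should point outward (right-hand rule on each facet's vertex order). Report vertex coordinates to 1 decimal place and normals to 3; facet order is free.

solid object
 facet normal -0.735 -0.496 0.463
  outer loop
   vertex 3.2 3.2 4.1
   vertex 0.0 4.3 0.2
   vertex 3.7 0.5 2.0
  endloop
 endfacet
 facet normal 0.097 0.633 -0.768
  outer loop
   vertex 4.0 4.9 1.2
   vertex 4.1 4.4 0.8
   vertex 0.0 4.3 0.2
  endloop
 endfacet
 facet normal 0.120 0.437 -0.891
  outer loop
   vertex 3.3 3.6 0.3
   vertex 0.0 4.3 0.2
   vertex 4.1 4.4 0.8
  endloop
 endfacet
 facet normal -0.077 -0.487 -0.870
  outer loop
   vertex 3.3 3.6 0.3
   vertex 3.7 0.5 2.0
   vertex 0.0 4.3 0.2
  endloop
 endfacet
 facet normal 0.693 -0.276 -0.666
  outer loop
   vertex 3.3 3.6 0.3
   vertex 4.1 4.4 0.8
   vertex 3.7 0.5 2.0
  endloop
 endfacet
 facet normal -0.383 0.758 0.528
  outer loop
   vertex 3.8 4.2 3.1
   vertex 0.0 4.3 0.2
   vertex 3.2 3.2 4.1
  endloop
 endfacet
 facet normal -0.218 0.923 0.317
  outer loop
   vertex 3.8 4.2 3.1
   vertex 4.0 4.9 1.2
   vertex 0.0 4.3 0.2
  endloop
 endfacet
 facet normal 0.905 -0.143 0.400
  outer loop
   vertex 3.8 4.2 3.1
   vertex 3.2 3.2 4.1
   vertex 3.7 0.5 2.0
  endloop
 endfacet
 facet normal 0.987 0.088 0.136
  outer loop
   vertex 3.8 4.2 3.1
   vertex 4.1 4.4 0.8
   vertex 4.0 4.9 1.2
  endloop
 endfacet
 facet normal 0.990 -0.064 0.124
  outer loop
   vertex 3.8 4.2 3.1
   vertex 3.7 0.5 2.0
   vertex 4.1 4.4 0.8
  endloop
 endfacet
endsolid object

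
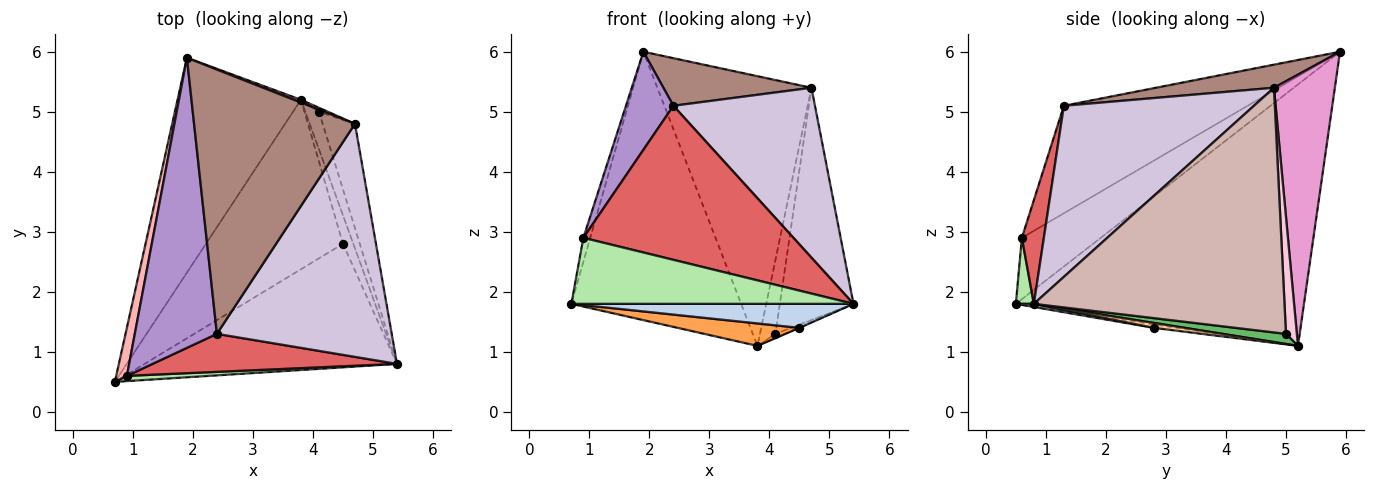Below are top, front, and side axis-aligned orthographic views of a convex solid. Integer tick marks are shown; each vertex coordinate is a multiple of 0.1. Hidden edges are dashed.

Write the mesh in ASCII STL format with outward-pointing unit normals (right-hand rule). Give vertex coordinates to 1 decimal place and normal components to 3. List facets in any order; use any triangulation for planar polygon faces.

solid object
 facet normal -0.798 0.470 -0.377
  outer loop
   vertex 3.8 5.2 1.1
   vertex 0.7 0.5 1.8
   vertex 1.9 5.9 6.0
  endloop
 endfacet
 facet normal 0.012 -0.191 -0.982
  outer loop
   vertex 4.5 2.8 1.4
   vertex 5.4 0.8 1.8
   vertex 0.7 0.5 1.8
  endloop
 endfacet
 facet normal -0.025 -0.131 -0.991
  outer loop
   vertex 4.5 2.8 1.4
   vertex 0.7 0.5 1.8
   vertex 3.8 5.2 1.1
  endloop
 endfacet
 facet normal 0.428 0.012 -0.904
  outer loop
   vertex 4.5 2.8 1.4
   vertex 3.8 5.2 1.1
   vertex 5.4 0.8 1.8
  endloop
 endfacet
 facet normal 0.593 0.088 -0.801
  outer loop
   vertex 4.1 5.0 1.3
   vertex 5.4 0.8 1.8
   vertex 3.8 5.2 1.1
  endloop
 endfacet
 facet normal 0.064 -0.995 0.079
  outer loop
   vertex 0.9 0.6 2.9
   vertex 0.7 0.5 1.8
   vertex 5.4 0.8 1.8
  endloop
 endfacet
 facet normal 0.101 -0.966 0.238
  outer loop
   vertex 0.9 0.6 2.9
   vertex 5.4 0.8 1.8
   vertex 2.4 1.3 5.1
  endloop
 endfacet
 facet normal -0.982 0.085 0.171
  outer loop
   vertex 0.9 0.6 2.9
   vertex 1.9 5.9 6.0
   vertex 0.7 0.5 1.8
  endloop
 endfacet
 facet normal -0.778 -0.201 0.595
  outer loop
   vertex 0.9 0.6 2.9
   vertex 2.4 1.3 5.1
   vertex 1.9 5.9 6.0
  endloop
 endfacet
 facet normal 0.620 -0.462 0.634
  outer loop
   vertex 4.7 4.8 5.4
   vertex 2.4 1.3 5.1
   vertex 5.4 0.8 1.8
  endloop
 endfacet
 facet normal 0.140 -0.175 0.974
  outer loop
   vertex 4.7 4.8 5.4
   vertex 1.9 5.9 6.0
   vertex 2.4 1.3 5.1
  endloop
 endfacet
 facet normal 0.952 0.280 -0.126
  outer loop
   vertex 4.7 4.8 5.4
   vertex 5.4 0.8 1.8
   vertex 4.1 5.0 1.3
  endloop
 endfacet
 facet normal 0.367 0.930 0.010
  outer loop
   vertex 4.7 4.8 5.4
   vertex 3.8 5.2 1.1
   vertex 1.9 5.9 6.0
  endloop
 endfacet
 facet normal 0.574 0.817 -0.044
  outer loop
   vertex 4.7 4.8 5.4
   vertex 4.1 5.0 1.3
   vertex 3.8 5.2 1.1
  endloop
 endfacet
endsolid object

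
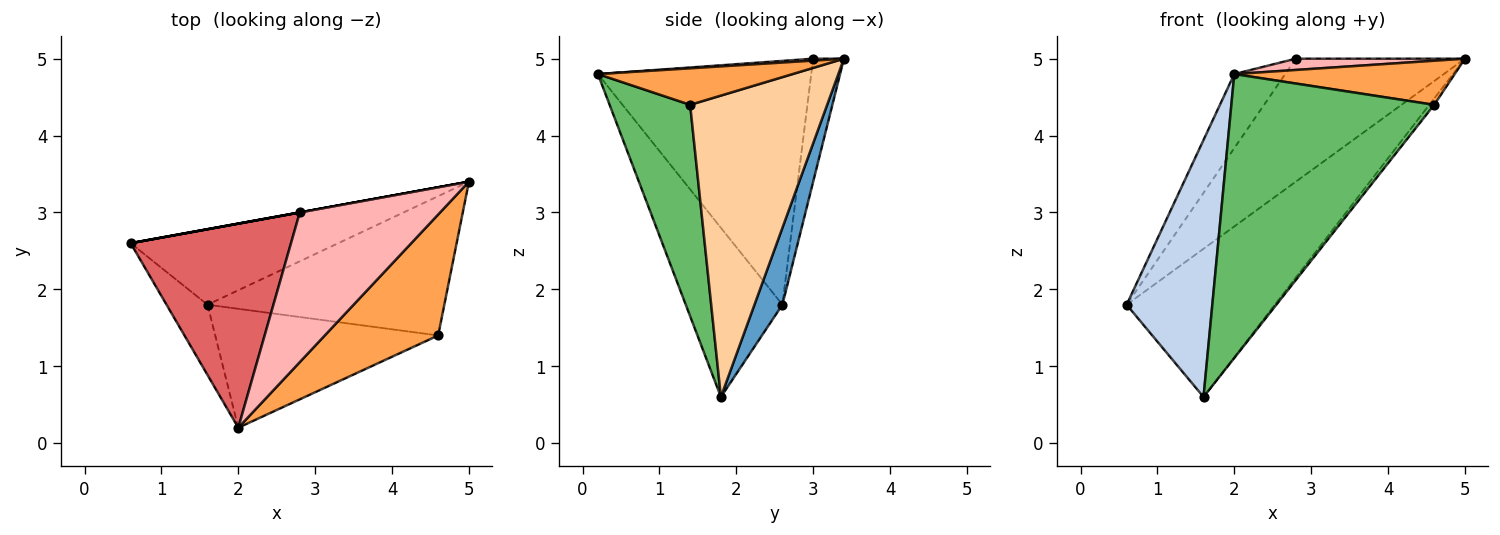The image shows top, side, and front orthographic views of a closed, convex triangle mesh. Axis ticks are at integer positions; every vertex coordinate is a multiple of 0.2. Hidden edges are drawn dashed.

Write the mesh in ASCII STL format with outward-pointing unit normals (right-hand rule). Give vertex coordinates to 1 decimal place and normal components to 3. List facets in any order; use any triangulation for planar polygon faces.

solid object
 facet normal 0.166 0.879 -0.448
  outer loop
   vertex 1.6 1.8 0.6
   vertex 0.6 2.6 1.8
   vertex 5.0 3.4 5.0
  endloop
 endfacet
 facet normal -0.736 -0.653 -0.179
  outer loop
   vertex 1.6 1.8 0.6
   vertex 2.0 0.2 4.8
   vertex 0.6 2.6 1.8
  endloop
 endfacet
 facet normal 0.290 -0.328 0.899
  outer loop
   vertex 4.6 1.4 4.4
   vertex 5.0 3.4 5.0
   vertex 2.0 0.2 4.8
  endloop
 endfacet
 facet normal 0.786 0.028 -0.618
  outer loop
   vertex 4.6 1.4 4.4
   vertex 1.6 1.8 0.6
   vertex 5.0 3.4 5.0
  endloop
 endfacet
 facet normal 0.344 -0.866 -0.363
  outer loop
   vertex 4.6 1.4 4.4
   vertex 2.0 0.2 4.8
   vertex 1.6 1.8 0.6
  endloop
 endfacet
 facet normal -0.179 0.984 0.000
  outer loop
   vertex 2.8 3.0 5.0
   vertex 5.0 3.4 5.0
   vertex 0.6 2.6 1.8
  endloop
 endfacet
 facet normal -0.819 0.196 0.539
  outer loop
   vertex 2.8 3.0 5.0
   vertex 0.6 2.6 1.8
   vertex 2.0 0.2 4.8
  endloop
 endfacet
 facet normal 0.014 -0.075 0.997
  outer loop
   vertex 2.8 3.0 5.0
   vertex 2.0 0.2 4.8
   vertex 5.0 3.4 5.0
  endloop
 endfacet
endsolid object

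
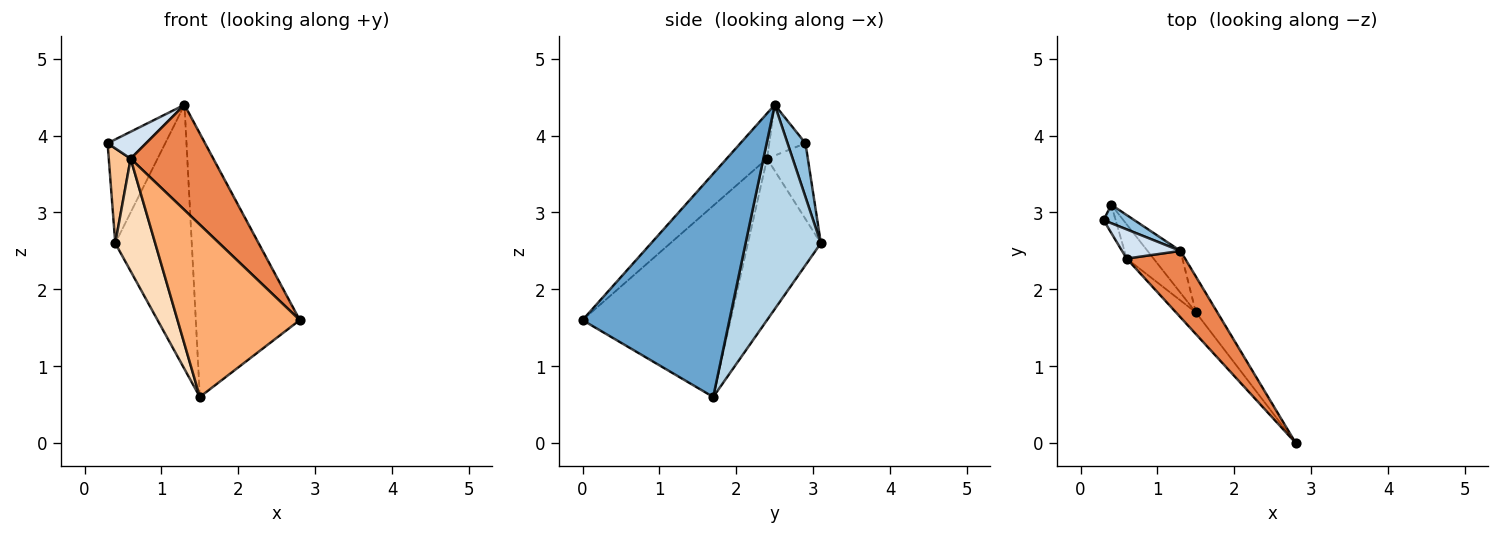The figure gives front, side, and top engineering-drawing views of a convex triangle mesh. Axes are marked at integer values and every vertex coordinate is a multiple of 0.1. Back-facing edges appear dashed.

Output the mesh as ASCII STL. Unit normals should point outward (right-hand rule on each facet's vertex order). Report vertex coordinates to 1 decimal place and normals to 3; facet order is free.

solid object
 facet normal 0.814 0.576 -0.078
  outer loop
   vertex 1.5 1.7 0.6
   vertex 1.3 2.5 4.4
   vertex 2.8 0.0 1.6
  endloop
 endfacet
 facet normal 0.293 0.941 0.167
  outer loop
   vertex 0.4 3.1 2.6
   vertex 0.3 2.9 3.9
   vertex 1.3 2.5 4.4
  endloop
 endfacet
 facet normal 0.697 0.708 -0.112
  outer loop
   vertex 0.4 3.1 2.6
   vertex 1.3 2.5 4.4
   vertex 1.5 1.7 0.6
  endloop
 endfacet
 facet normal -0.538 -0.571 0.620
  outer loop
   vertex 0.6 2.4 3.7
   vertex 1.3 2.5 4.4
   vertex 0.3 2.9 3.9
  endloop
 endfacet
 facet normal -0.382 -0.782 0.493
  outer loop
   vertex 0.6 2.4 3.7
   vertex 2.8 0.0 1.6
   vertex 1.3 2.5 4.4
  endloop
 endfacet
 facet normal -0.769 -0.635 -0.080
  outer loop
   vertex 0.6 2.4 3.7
   vertex 1.5 1.7 0.6
   vertex 2.8 0.0 1.6
  endloop
 endfacet
 facet normal -0.873 -0.468 -0.139
  outer loop
   vertex 0.6 2.4 3.7
   vertex 0.3 2.9 3.9
   vertex 0.4 3.1 2.6
  endloop
 endfacet
 facet normal -0.868 -0.475 -0.145
  outer loop
   vertex 0.6 2.4 3.7
   vertex 0.4 3.1 2.6
   vertex 1.5 1.7 0.6
  endloop
 endfacet
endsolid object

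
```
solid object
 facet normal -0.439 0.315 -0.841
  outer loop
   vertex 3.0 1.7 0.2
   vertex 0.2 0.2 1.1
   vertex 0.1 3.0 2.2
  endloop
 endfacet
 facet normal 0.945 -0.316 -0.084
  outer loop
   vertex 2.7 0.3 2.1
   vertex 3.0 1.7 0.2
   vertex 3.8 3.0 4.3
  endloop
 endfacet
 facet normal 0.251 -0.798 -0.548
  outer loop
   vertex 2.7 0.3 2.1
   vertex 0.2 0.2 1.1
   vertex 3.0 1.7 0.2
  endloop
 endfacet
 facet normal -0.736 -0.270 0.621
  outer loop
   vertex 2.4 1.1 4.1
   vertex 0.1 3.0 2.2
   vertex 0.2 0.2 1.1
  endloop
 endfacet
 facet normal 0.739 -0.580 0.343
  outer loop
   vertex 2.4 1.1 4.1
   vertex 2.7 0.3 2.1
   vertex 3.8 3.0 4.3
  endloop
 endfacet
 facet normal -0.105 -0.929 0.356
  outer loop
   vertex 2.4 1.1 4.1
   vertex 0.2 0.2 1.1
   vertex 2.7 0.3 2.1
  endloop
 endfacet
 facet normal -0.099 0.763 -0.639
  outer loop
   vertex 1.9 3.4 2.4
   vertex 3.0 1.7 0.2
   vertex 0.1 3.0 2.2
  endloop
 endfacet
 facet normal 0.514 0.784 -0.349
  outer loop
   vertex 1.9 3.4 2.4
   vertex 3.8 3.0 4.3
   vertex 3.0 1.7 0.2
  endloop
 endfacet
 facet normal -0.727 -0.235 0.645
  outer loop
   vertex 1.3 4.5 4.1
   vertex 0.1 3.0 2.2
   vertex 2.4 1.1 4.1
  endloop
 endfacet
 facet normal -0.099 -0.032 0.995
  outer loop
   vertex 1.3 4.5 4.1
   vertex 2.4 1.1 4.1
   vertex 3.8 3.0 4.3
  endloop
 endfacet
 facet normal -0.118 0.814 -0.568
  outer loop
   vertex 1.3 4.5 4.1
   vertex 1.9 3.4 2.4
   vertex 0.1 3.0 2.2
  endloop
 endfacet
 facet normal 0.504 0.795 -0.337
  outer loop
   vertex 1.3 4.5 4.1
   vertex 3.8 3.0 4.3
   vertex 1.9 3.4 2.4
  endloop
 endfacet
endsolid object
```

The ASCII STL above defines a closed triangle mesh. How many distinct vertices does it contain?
8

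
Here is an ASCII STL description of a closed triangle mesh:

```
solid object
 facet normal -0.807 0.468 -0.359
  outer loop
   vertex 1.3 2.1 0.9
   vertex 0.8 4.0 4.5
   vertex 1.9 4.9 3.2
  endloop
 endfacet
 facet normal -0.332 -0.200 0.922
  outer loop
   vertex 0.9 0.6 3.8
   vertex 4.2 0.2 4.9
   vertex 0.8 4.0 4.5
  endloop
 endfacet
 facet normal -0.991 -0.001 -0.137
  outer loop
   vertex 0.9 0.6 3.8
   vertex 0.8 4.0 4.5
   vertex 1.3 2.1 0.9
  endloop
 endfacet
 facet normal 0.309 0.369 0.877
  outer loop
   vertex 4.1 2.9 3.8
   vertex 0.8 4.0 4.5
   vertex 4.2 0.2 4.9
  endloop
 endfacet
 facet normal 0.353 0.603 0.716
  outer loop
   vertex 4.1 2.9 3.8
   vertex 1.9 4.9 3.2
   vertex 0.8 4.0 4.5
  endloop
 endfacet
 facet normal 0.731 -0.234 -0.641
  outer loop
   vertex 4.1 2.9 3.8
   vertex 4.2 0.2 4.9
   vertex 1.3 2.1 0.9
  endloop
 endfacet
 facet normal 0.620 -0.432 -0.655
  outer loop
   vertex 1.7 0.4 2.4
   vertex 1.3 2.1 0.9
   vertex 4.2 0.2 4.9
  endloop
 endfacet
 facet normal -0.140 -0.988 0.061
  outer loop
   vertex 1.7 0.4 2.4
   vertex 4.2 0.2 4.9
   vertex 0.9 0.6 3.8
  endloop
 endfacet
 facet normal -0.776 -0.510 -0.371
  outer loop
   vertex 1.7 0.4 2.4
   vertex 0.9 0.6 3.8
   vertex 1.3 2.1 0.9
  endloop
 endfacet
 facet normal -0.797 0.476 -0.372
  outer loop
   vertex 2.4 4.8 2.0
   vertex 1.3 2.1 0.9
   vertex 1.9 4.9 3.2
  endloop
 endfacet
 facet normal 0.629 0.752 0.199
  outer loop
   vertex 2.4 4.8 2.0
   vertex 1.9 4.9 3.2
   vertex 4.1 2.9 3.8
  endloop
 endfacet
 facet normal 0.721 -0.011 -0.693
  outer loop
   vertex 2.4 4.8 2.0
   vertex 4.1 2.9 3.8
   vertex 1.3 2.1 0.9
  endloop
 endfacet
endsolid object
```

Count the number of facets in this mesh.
12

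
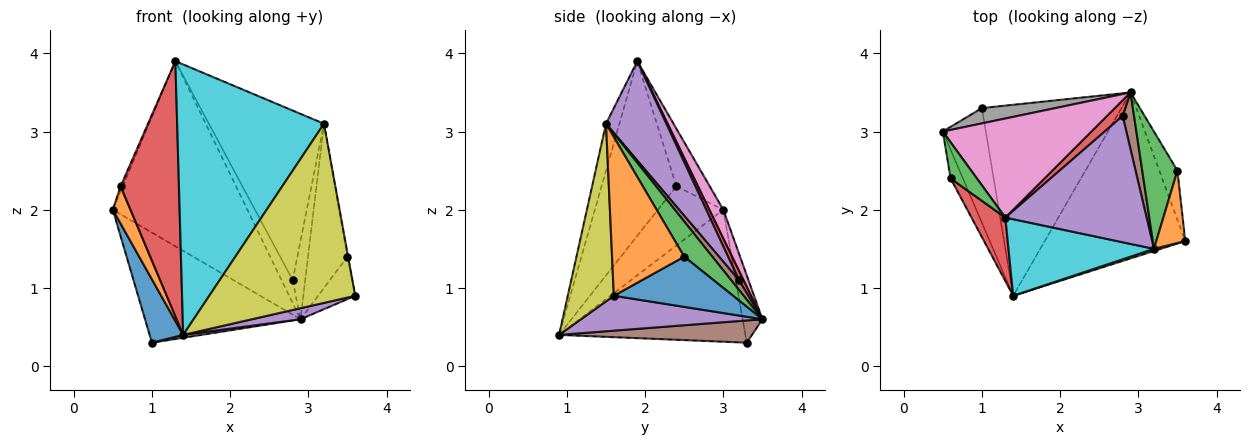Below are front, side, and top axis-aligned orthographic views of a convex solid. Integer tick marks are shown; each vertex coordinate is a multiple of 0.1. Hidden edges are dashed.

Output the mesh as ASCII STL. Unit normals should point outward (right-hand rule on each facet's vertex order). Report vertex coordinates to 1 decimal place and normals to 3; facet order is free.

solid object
 facet normal -0.937 -0.169 -0.305
  outer loop
   vertex 1.0 3.3 0.3
   vertex 1.4 0.9 0.4
   vertex 0.5 3.0 2.0
  endloop
 endfacet
 facet normal -0.947 -0.256 -0.196
  outer loop
   vertex 0.6 2.4 2.3
   vertex 0.5 3.0 2.0
   vertex 1.4 0.9 0.4
  endloop
 endfacet
 facet normal -0.908 0.056 0.415
  outer loop
   vertex 0.6 2.4 2.3
   vertex 1.3 1.9 3.9
   vertex 0.5 3.0 2.0
  endloop
 endfacet
 facet normal -0.780 -0.608 0.151
  outer loop
   vertex 0.6 2.4 2.3
   vertex 1.4 0.9 0.4
   vertex 1.3 1.9 3.9
  endloop
 endfacet
 facet normal 0.241 -0.064 -0.969
  outer loop
   vertex 2.9 3.5 0.6
   vertex 3.6 1.6 0.9
   vertex 1.4 0.9 0.4
  endloop
 endfacet
 facet normal 0.157 -0.015 -0.987
  outer loop
   vertex 2.9 3.5 0.6
   vertex 1.4 0.9 0.4
   vertex 1.0 3.3 0.3
  endloop
 endfacet
 facet normal 0.091 0.878 0.470
  outer loop
   vertex 2.9 3.5 0.6
   vertex 0.5 3.0 2.0
   vertex 1.3 1.9 3.9
  endloop
 endfacet
 facet normal -0.125 0.983 0.137
  outer loop
   vertex 2.9 3.5 0.6
   vertex 1.0 3.3 0.3
   vertex 0.5 3.0 2.0
  endloop
 endfacet
 facet normal 0.301 -0.954 0.011
  outer loop
   vertex 3.2 1.5 3.1
   vertex 1.4 0.9 0.4
   vertex 3.6 1.6 0.9
  endloop
 endfacet
 facet normal -0.088 -0.958 0.271
  outer loop
   vertex 3.2 1.5 3.1
   vertex 1.3 1.9 3.9
   vertex 1.4 0.9 0.4
  endloop
 endfacet
 facet normal 0.903 0.281 -0.326
  outer loop
   vertex 3.5 2.5 1.4
   vertex 3.6 1.6 0.9
   vertex 2.9 3.5 0.6
  endloop
 endfacet
 facet normal 0.984 0.010 0.179
  outer loop
   vertex 3.5 2.5 1.4
   vertex 3.2 1.5 3.1
   vertex 3.6 1.6 0.9
  endloop
 endfacet
 facet normal 0.503 0.704 0.503
  outer loop
   vertex 3.5 2.5 1.4
   vertex 2.9 3.5 0.6
   vertex 3.2 1.5 3.1
  endloop
 endfacet
 facet normal 0.317 0.784 0.534
  outer loop
   vertex 2.8 3.2 1.1
   vertex 2.9 3.5 0.6
   vertex 1.3 1.9 3.9
  endloop
 endfacet
 facet normal 0.388 0.739 0.551
  outer loop
   vertex 2.8 3.2 1.1
   vertex 1.3 1.9 3.9
   vertex 3.2 1.5 3.1
  endloop
 endfacet
 facet normal 0.451 0.722 0.524
  outer loop
   vertex 2.8 3.2 1.1
   vertex 3.2 1.5 3.1
   vertex 2.9 3.5 0.6
  endloop
 endfacet
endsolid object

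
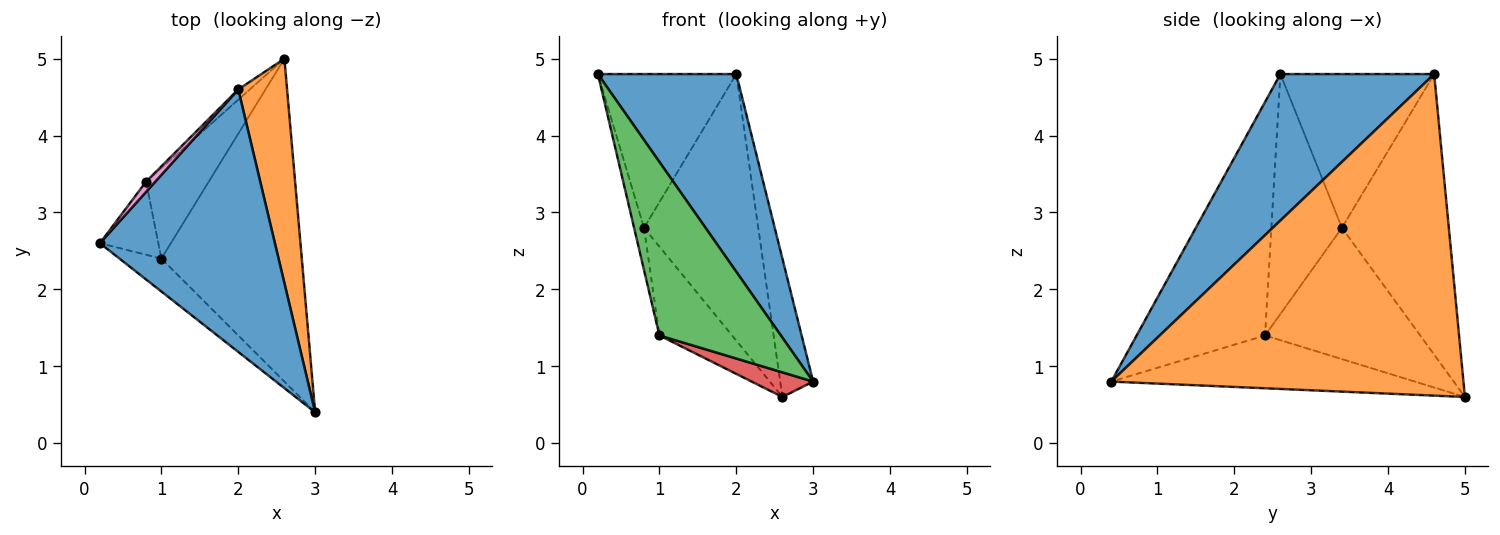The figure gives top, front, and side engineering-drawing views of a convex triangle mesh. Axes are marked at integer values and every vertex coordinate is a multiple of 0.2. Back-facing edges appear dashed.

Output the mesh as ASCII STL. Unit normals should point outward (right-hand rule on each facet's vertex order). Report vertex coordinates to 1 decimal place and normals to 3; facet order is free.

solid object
 facet normal 0.556 -0.500 0.664
  outer loop
   vertex 2.0 4.6 4.8
   vertex 0.2 2.6 4.8
   vertex 3.0 0.4 0.8
  endloop
 endfacet
 facet normal 0.984 0.092 0.149
  outer loop
   vertex 2.0 4.6 4.8
   vertex 3.0 0.4 0.8
   vertex 2.6 5.0 0.6
  endloop
 endfacet
 facet normal -0.720 -0.681 -0.129
  outer loop
   vertex 1.0 2.4 1.4
   vertex 3.0 0.4 0.8
   vertex 0.2 2.6 4.8
  endloop
 endfacet
 facet normal -0.351 -0.071 -0.934
  outer loop
   vertex 1.0 2.4 1.4
   vertex 2.6 5.0 0.6
   vertex 3.0 0.4 0.8
  endloop
 endfacet
 facet normal -0.963 0.136 -0.234
  outer loop
   vertex 0.8 3.4 2.8
   vertex 1.0 2.4 1.4
   vertex 0.2 2.6 4.8
  endloop
 endfacet
 facet normal -0.831 0.389 -0.397
  outer loop
   vertex 0.8 3.4 2.8
   vertex 2.6 5.0 0.6
   vertex 1.0 2.4 1.4
  endloop
 endfacet
 facet normal -0.743 0.668 0.045
  outer loop
   vertex 0.8 3.4 2.8
   vertex 0.2 2.6 4.8
   vertex 2.0 4.6 4.8
  endloop
 endfacet
 facet normal -0.683 0.730 -0.028
  outer loop
   vertex 0.8 3.4 2.8
   vertex 2.0 4.6 4.8
   vertex 2.6 5.0 0.6
  endloop
 endfacet
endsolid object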